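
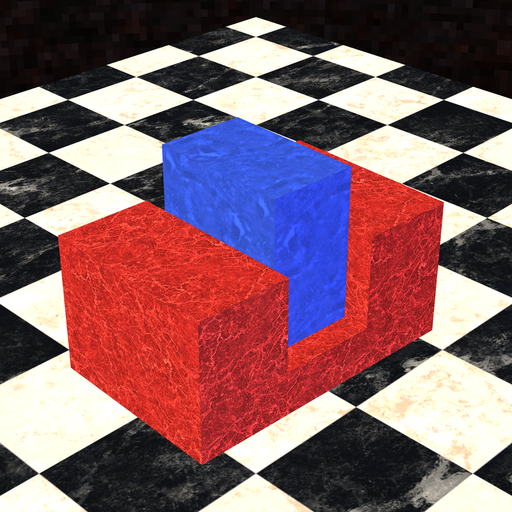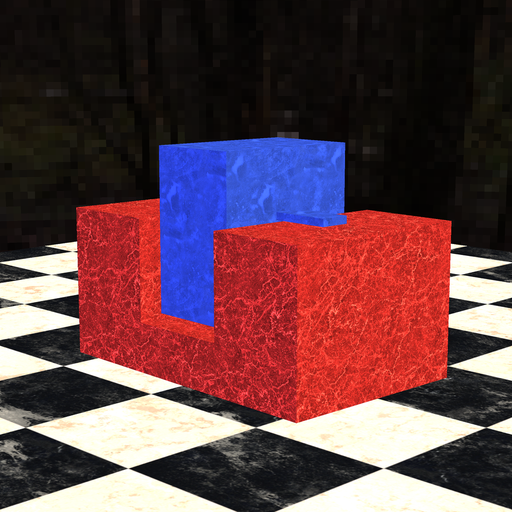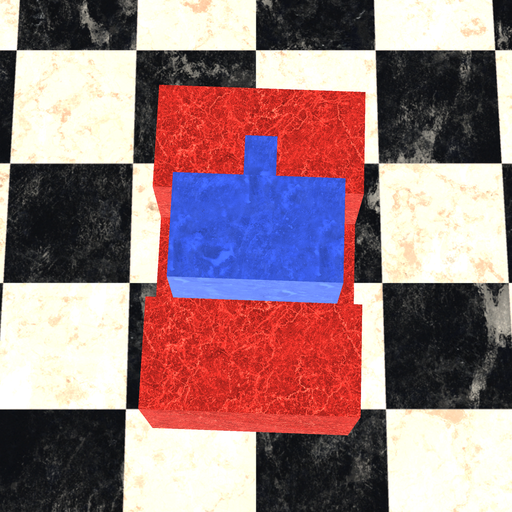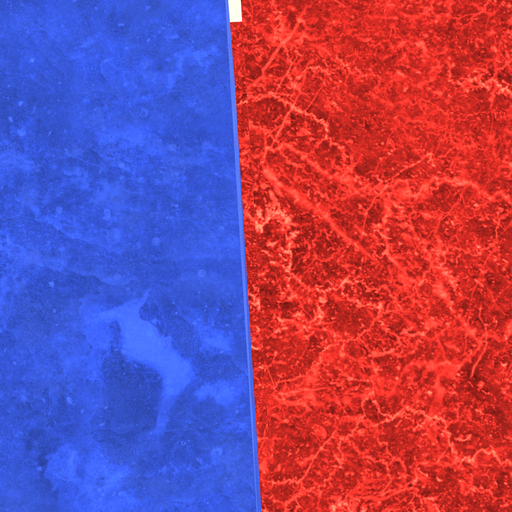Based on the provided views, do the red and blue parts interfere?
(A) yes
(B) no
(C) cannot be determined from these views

(B) no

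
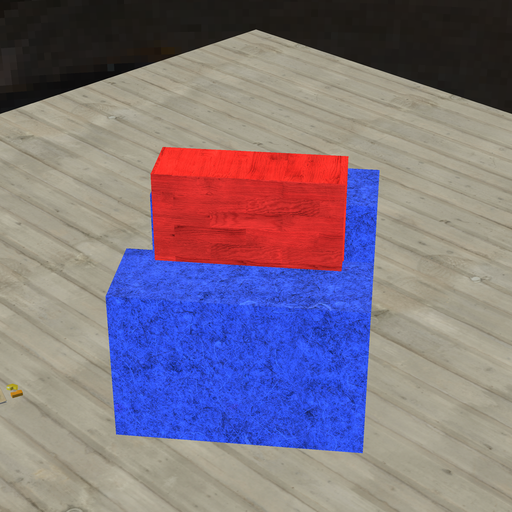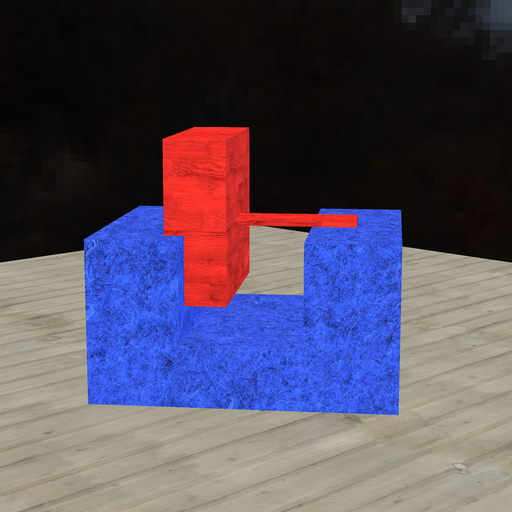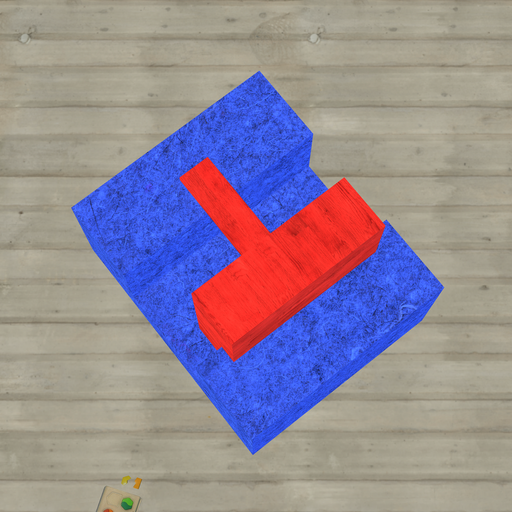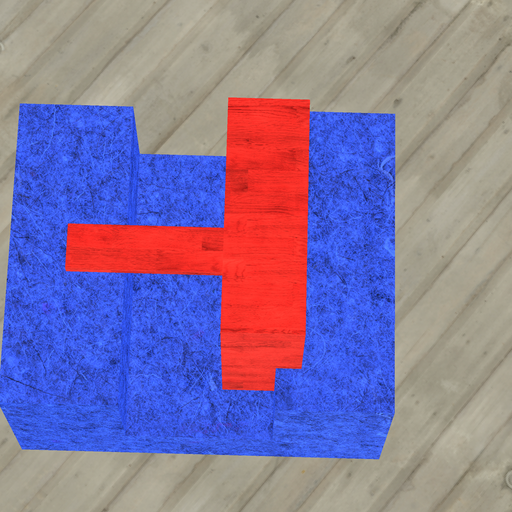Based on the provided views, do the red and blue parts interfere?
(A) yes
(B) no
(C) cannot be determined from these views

(A) yes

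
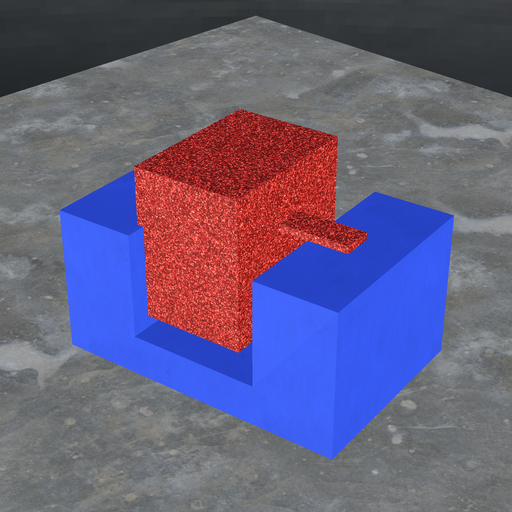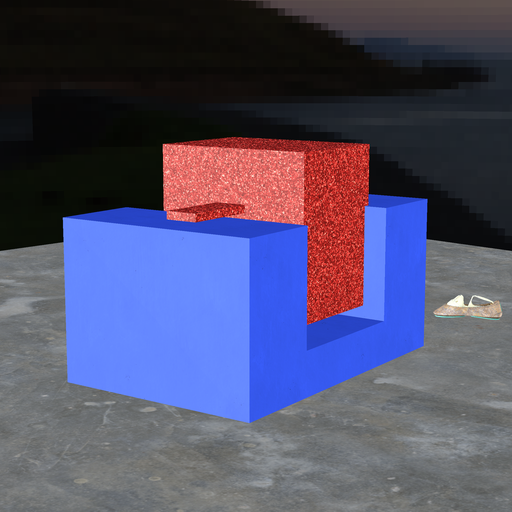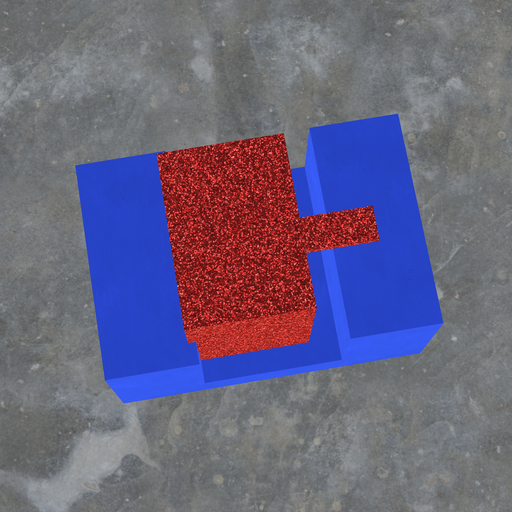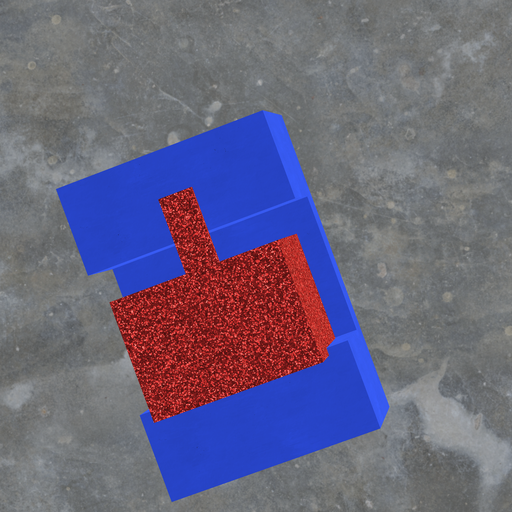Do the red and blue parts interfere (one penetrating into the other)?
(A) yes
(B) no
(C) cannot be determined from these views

(A) yes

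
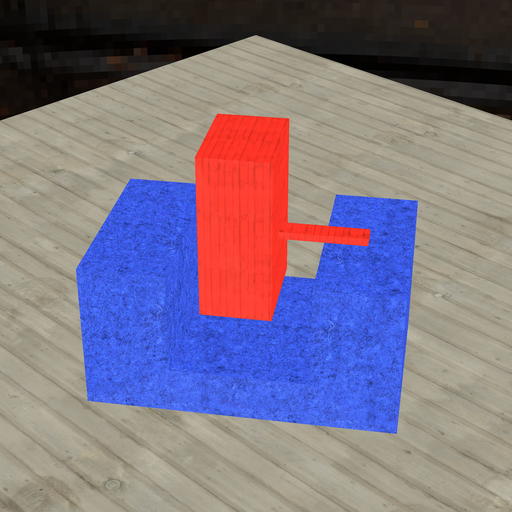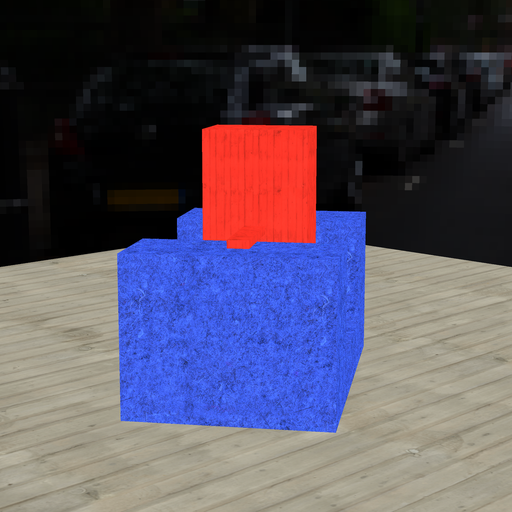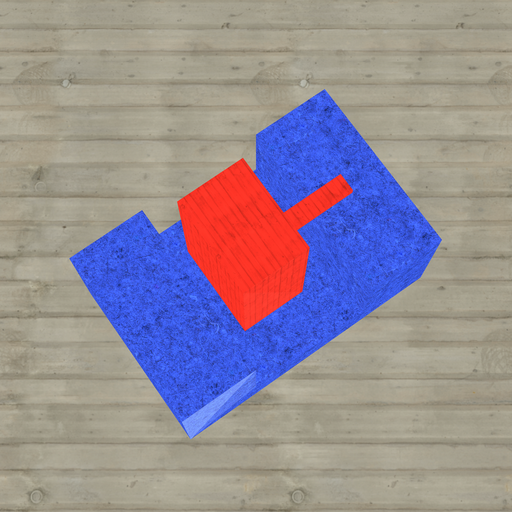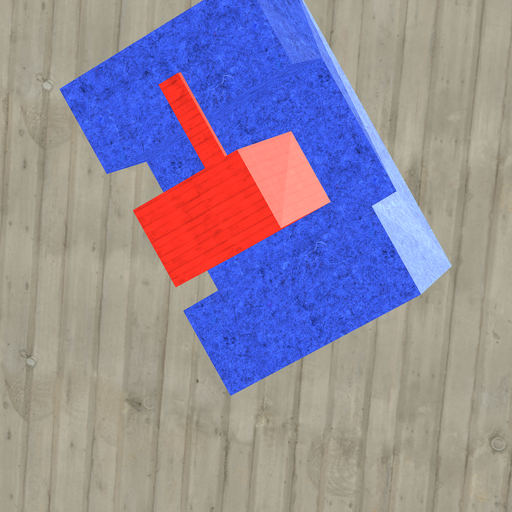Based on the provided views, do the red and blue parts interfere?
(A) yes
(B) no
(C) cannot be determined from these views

(B) no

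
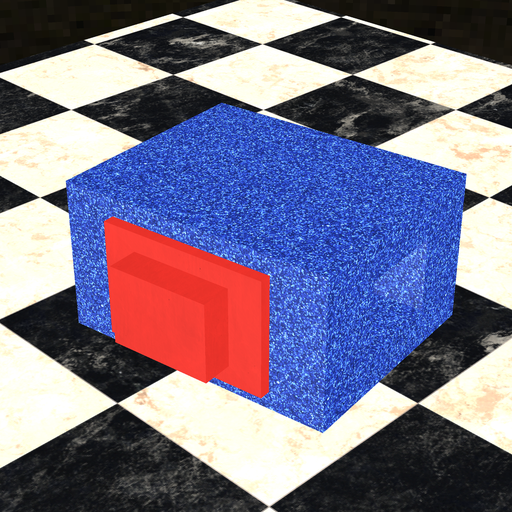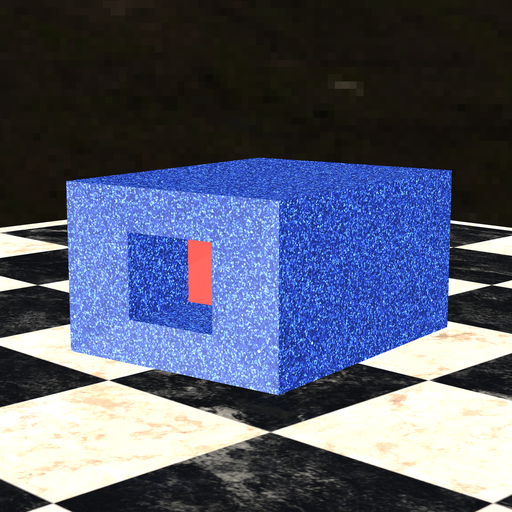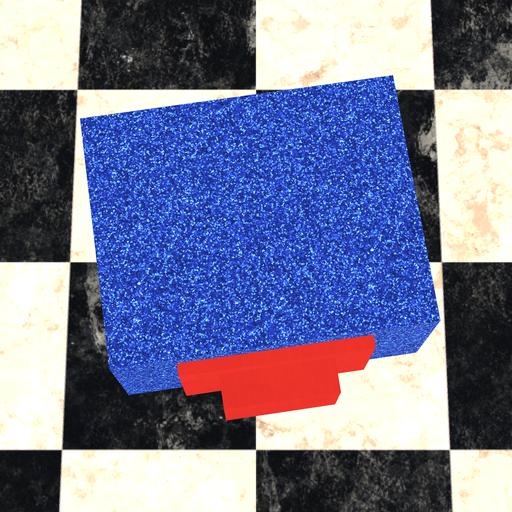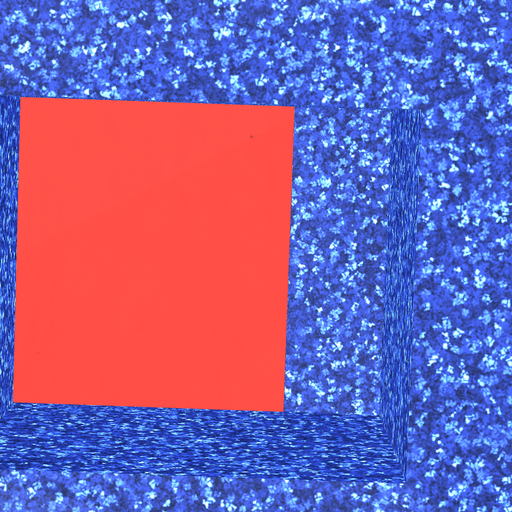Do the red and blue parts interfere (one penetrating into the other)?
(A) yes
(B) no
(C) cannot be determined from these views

(A) yes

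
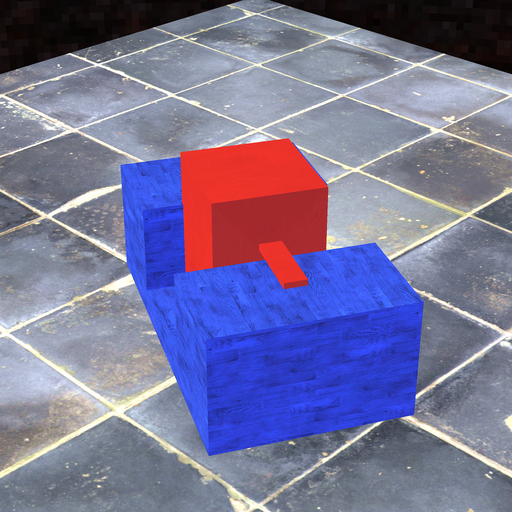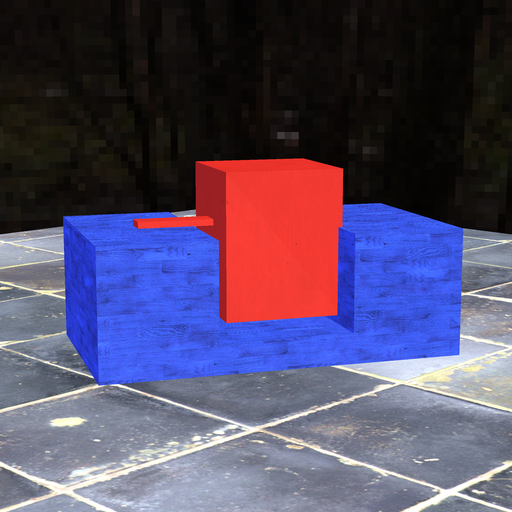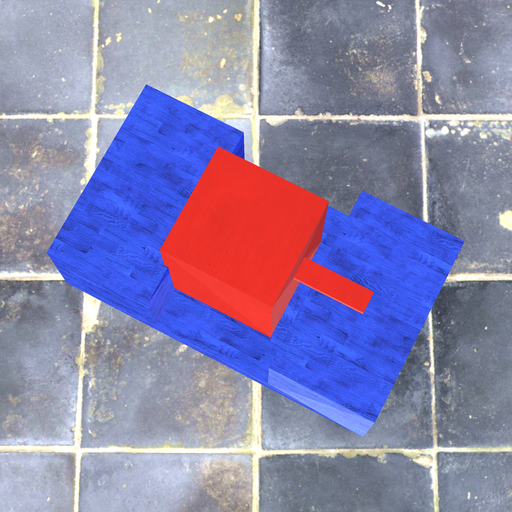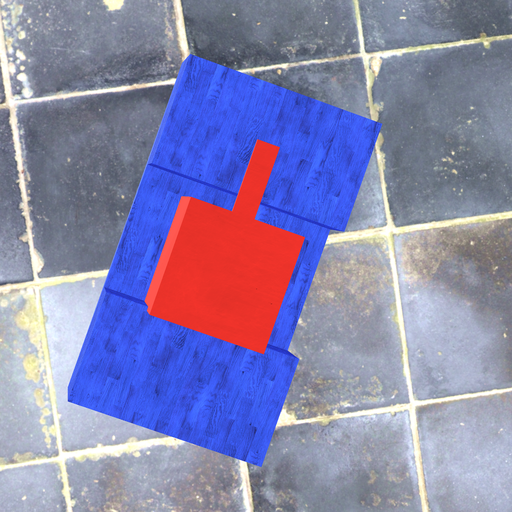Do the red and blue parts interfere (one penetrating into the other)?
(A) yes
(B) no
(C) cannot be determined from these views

(A) yes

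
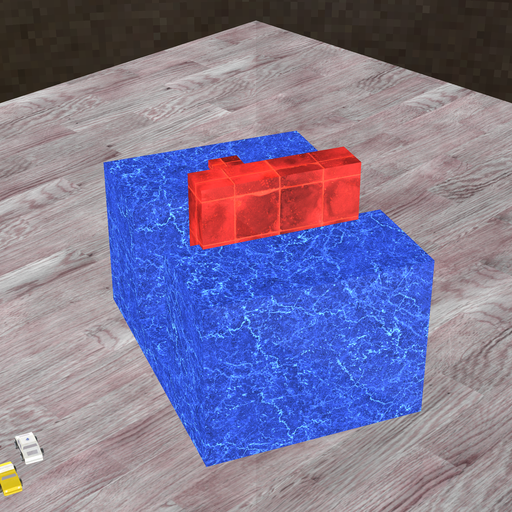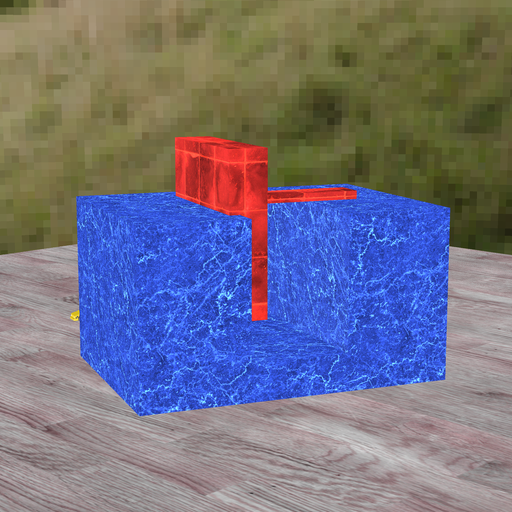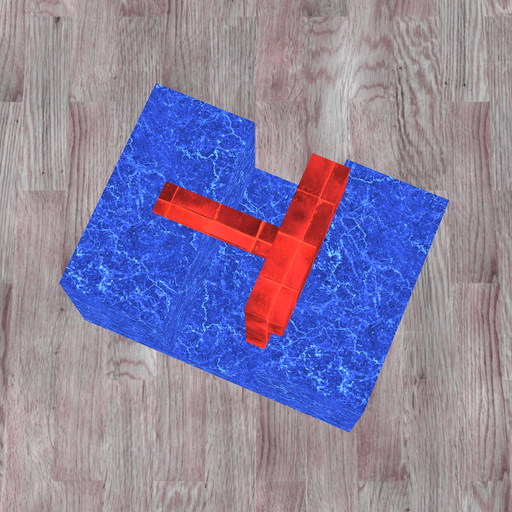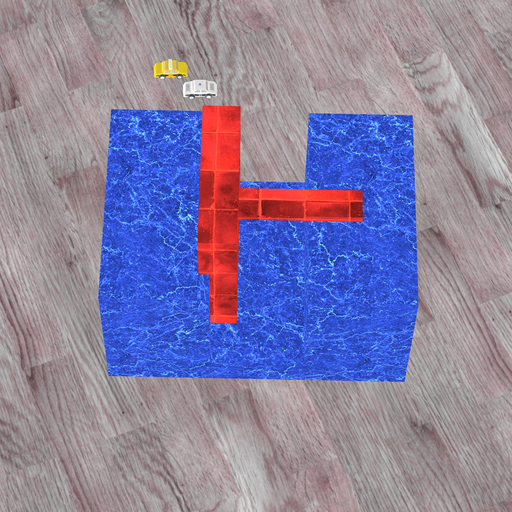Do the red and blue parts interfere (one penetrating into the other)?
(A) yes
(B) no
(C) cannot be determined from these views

(A) yes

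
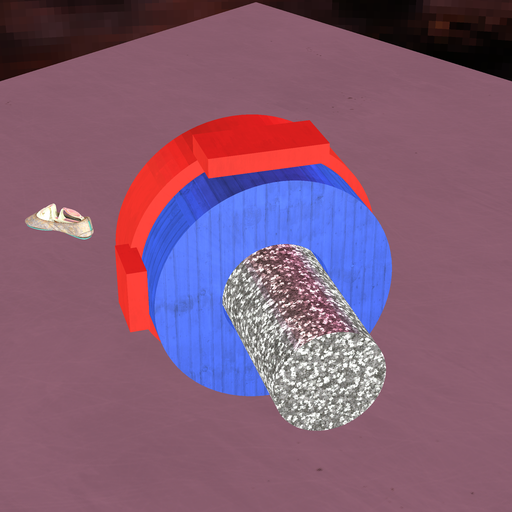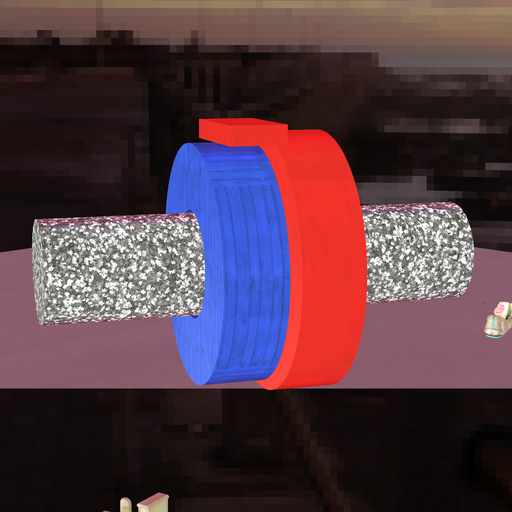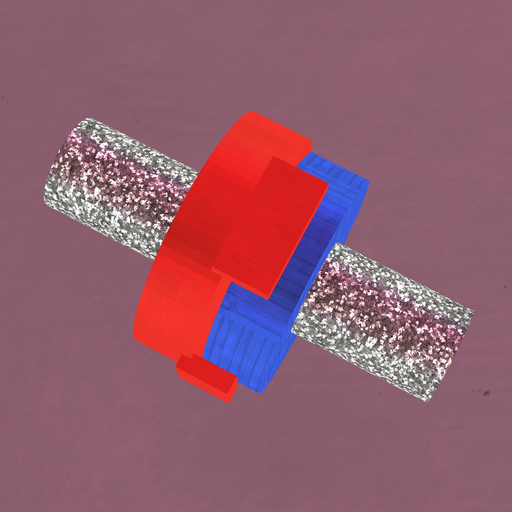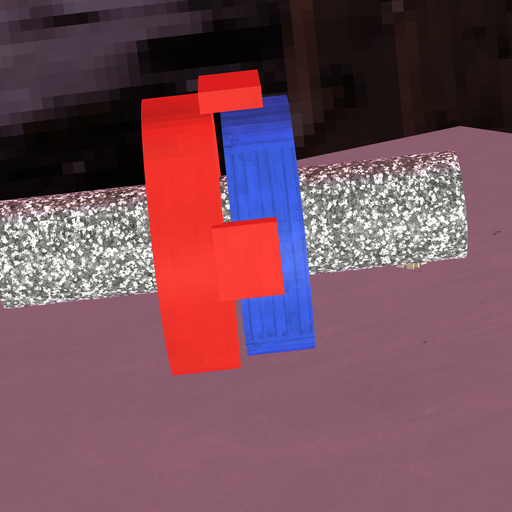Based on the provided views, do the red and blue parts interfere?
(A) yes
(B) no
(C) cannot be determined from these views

(B) no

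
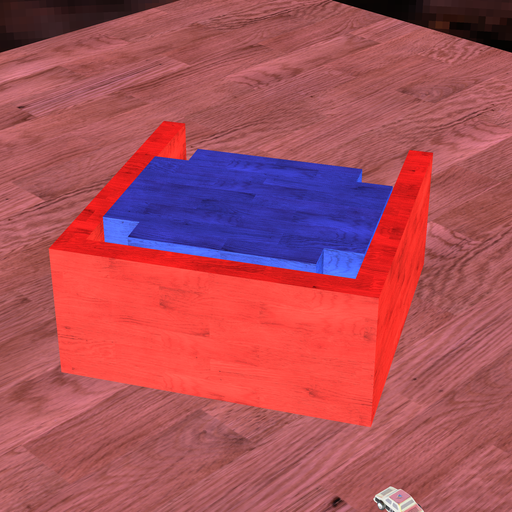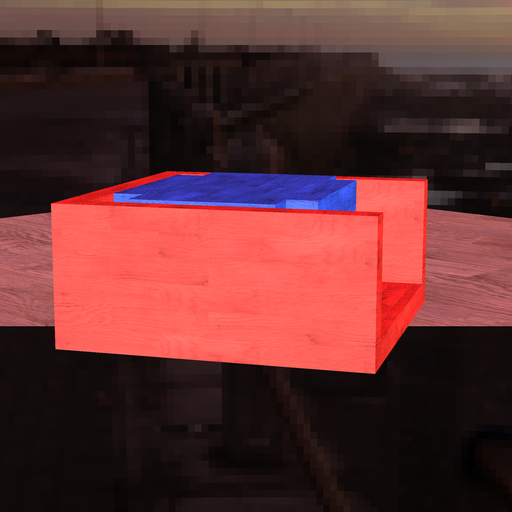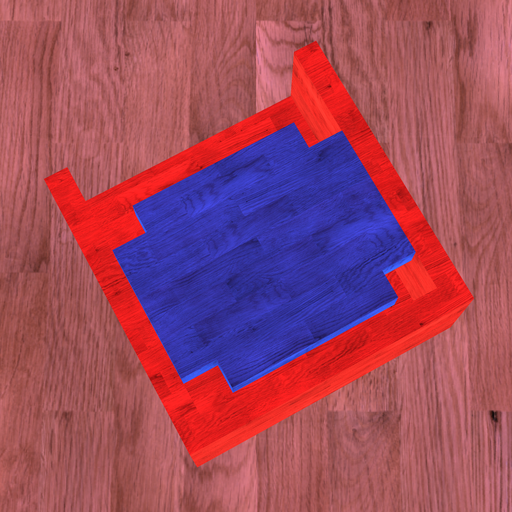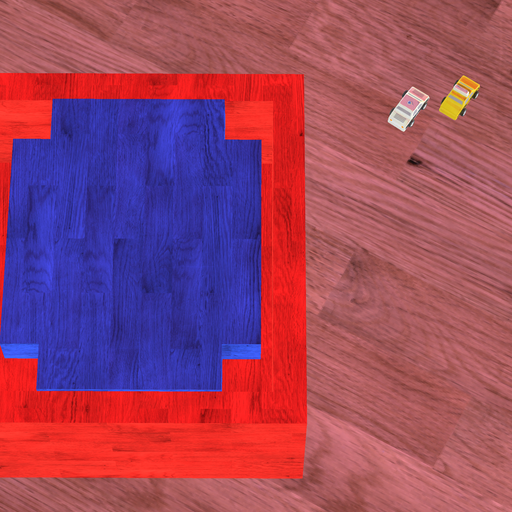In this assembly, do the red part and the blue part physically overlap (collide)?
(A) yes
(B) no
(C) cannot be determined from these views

(B) no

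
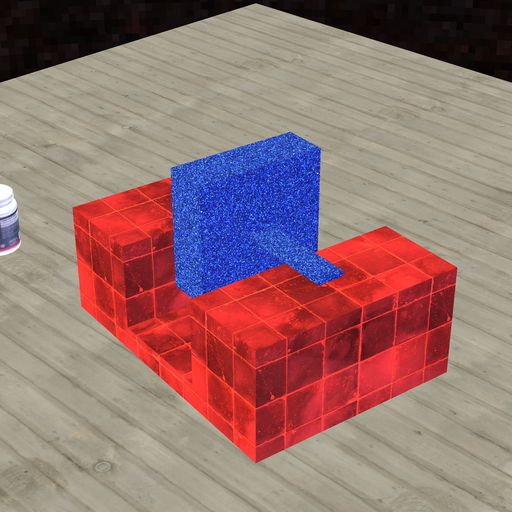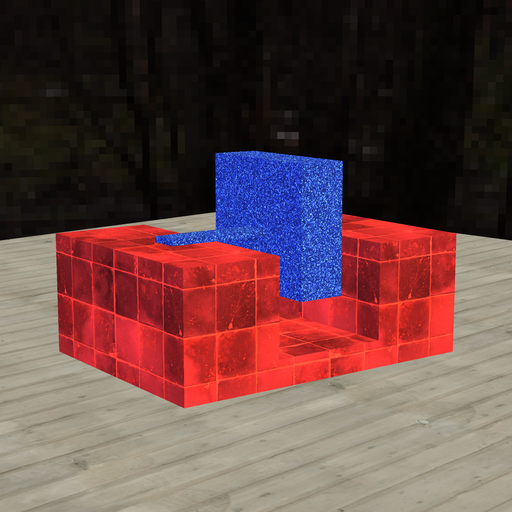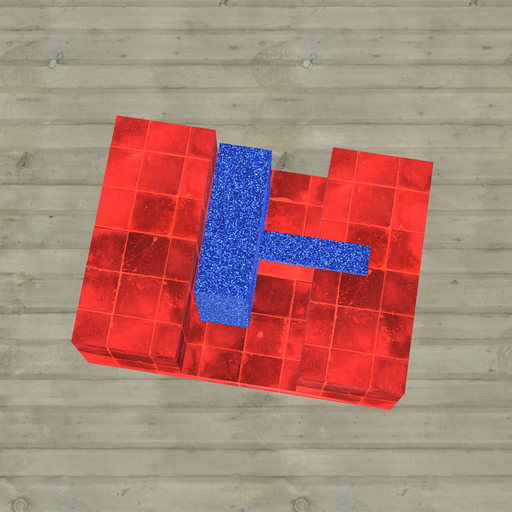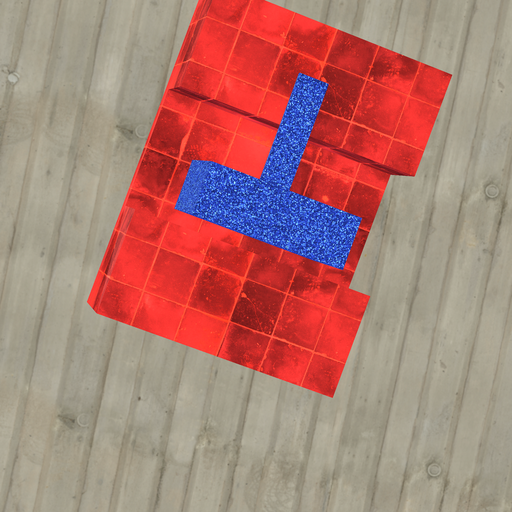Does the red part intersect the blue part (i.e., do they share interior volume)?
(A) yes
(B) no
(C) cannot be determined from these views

(B) no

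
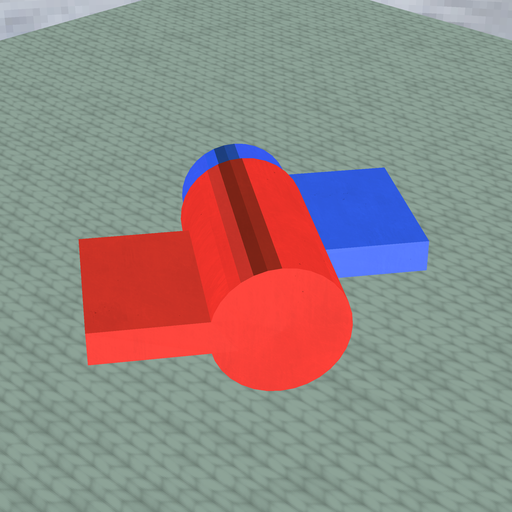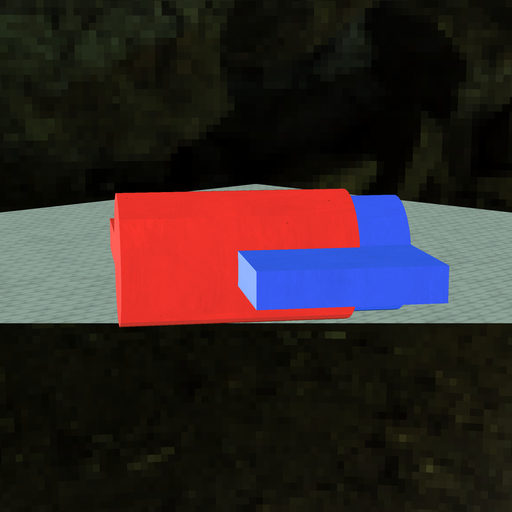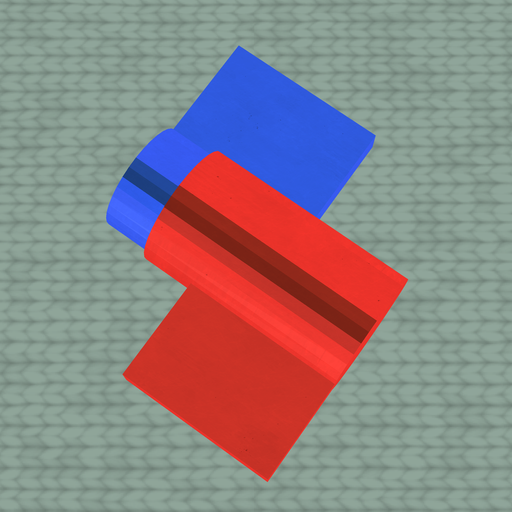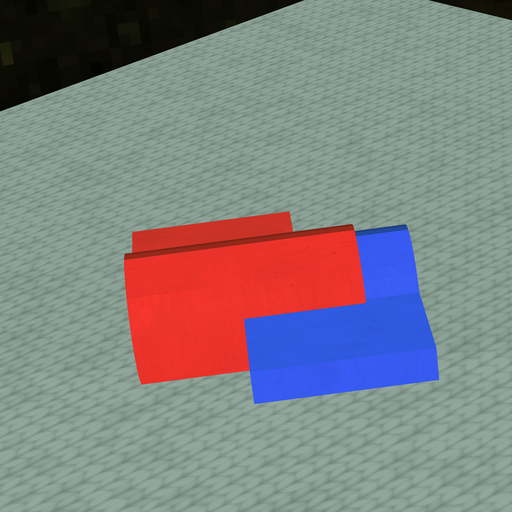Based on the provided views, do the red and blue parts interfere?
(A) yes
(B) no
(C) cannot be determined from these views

(A) yes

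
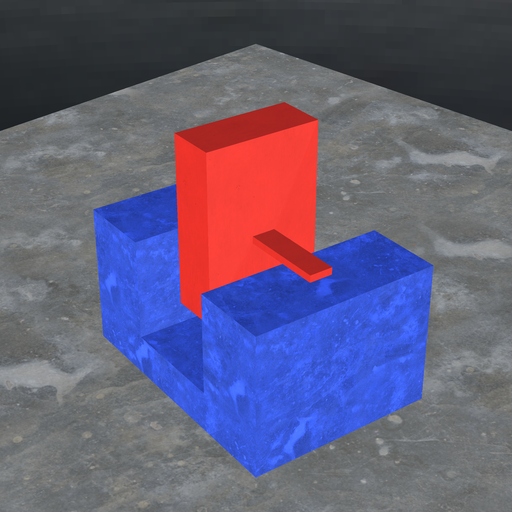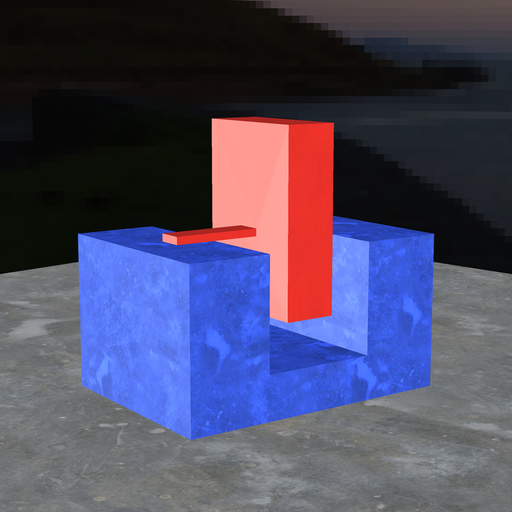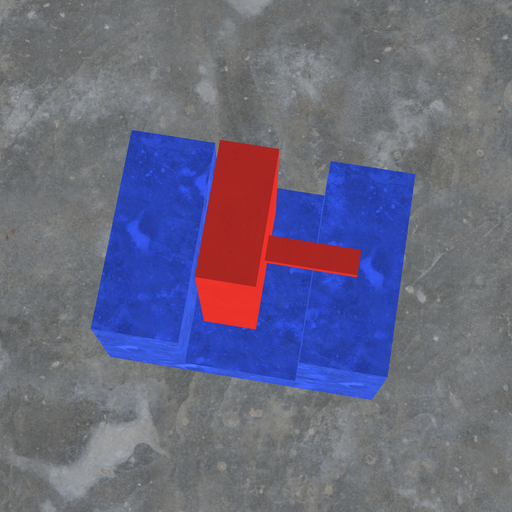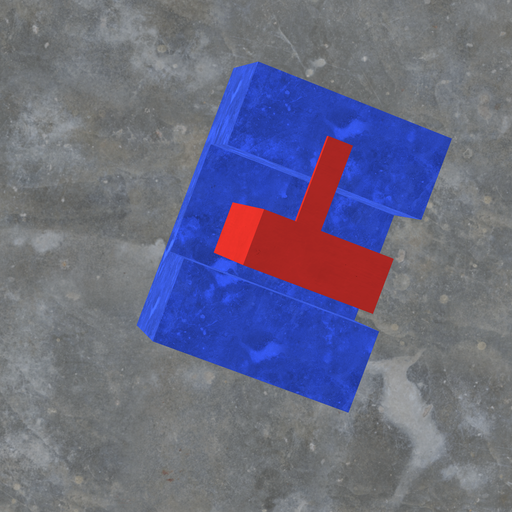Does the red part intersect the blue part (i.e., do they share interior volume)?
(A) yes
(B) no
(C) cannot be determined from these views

(B) no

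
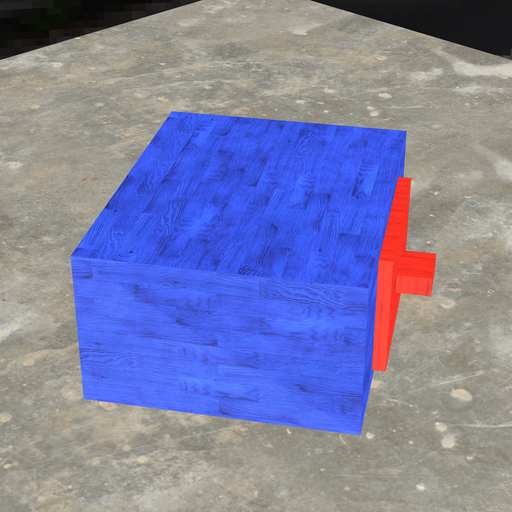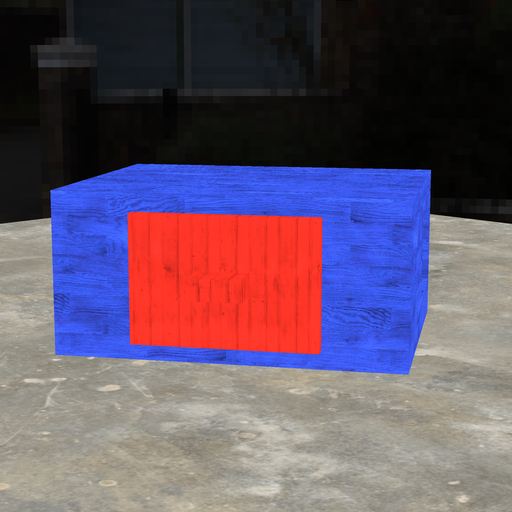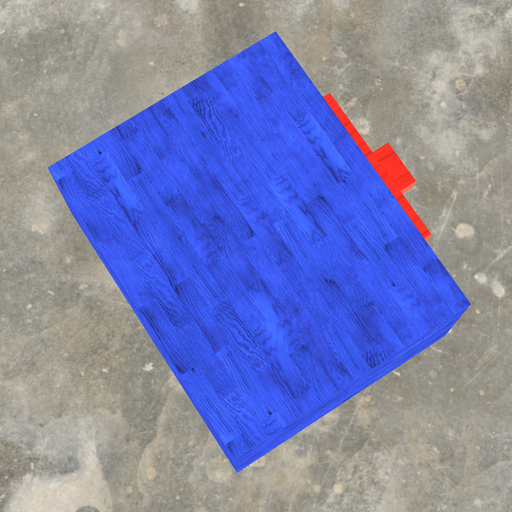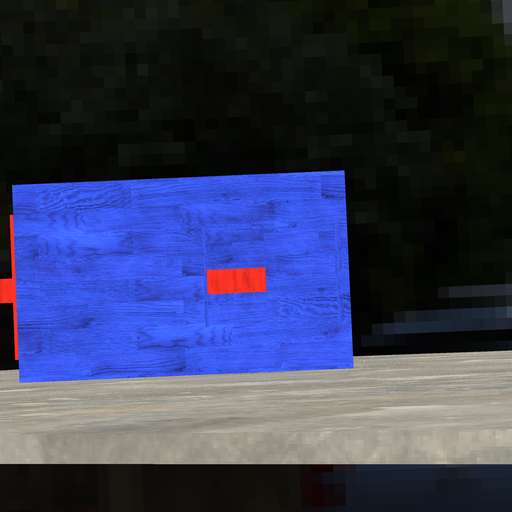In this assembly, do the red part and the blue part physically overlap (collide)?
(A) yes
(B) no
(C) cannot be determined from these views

(A) yes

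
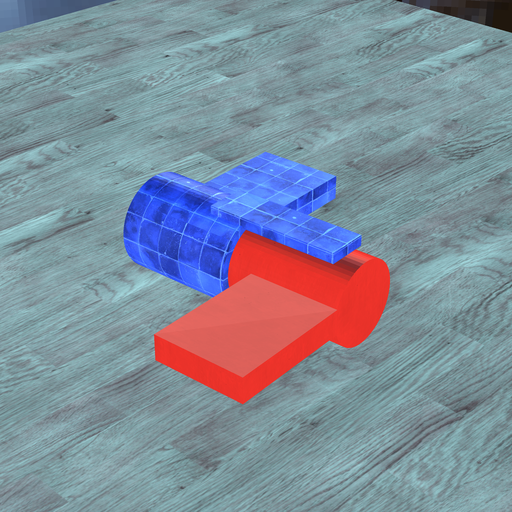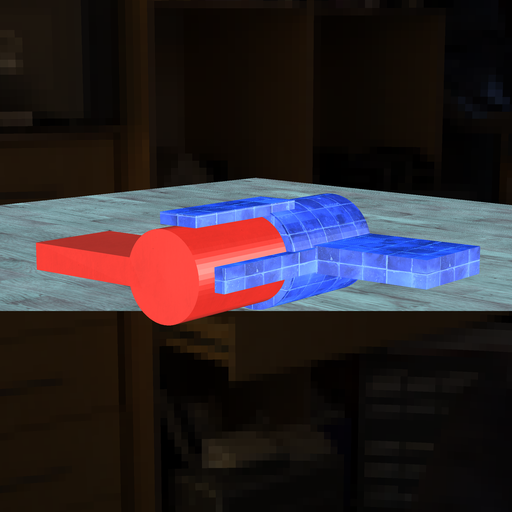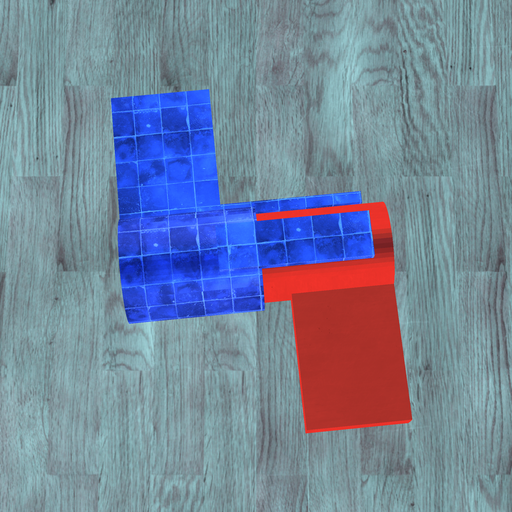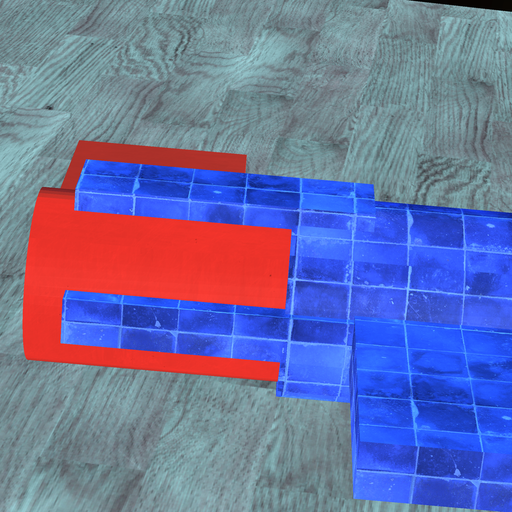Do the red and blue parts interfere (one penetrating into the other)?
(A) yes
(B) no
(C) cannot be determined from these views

(A) yes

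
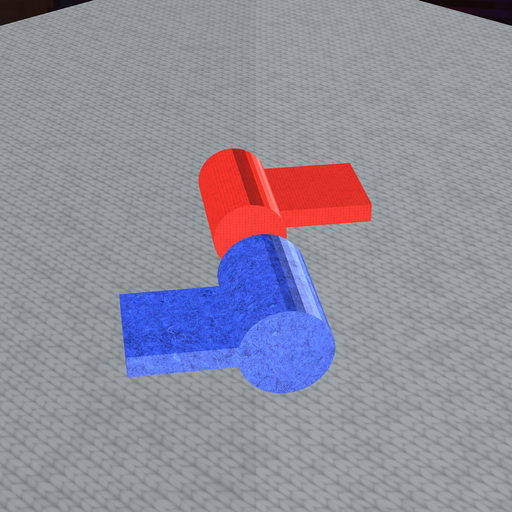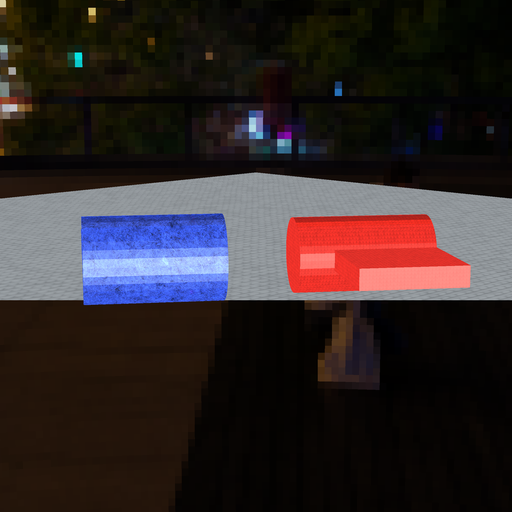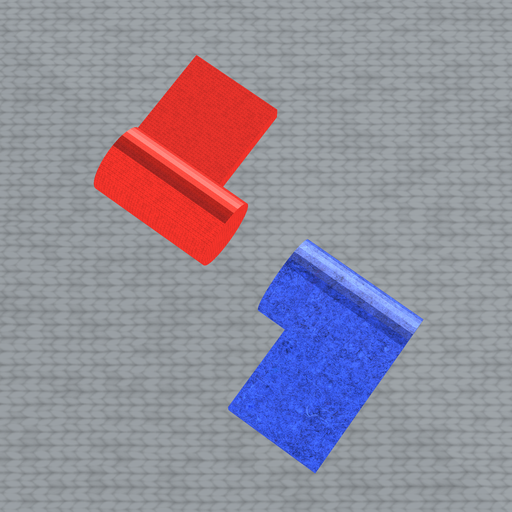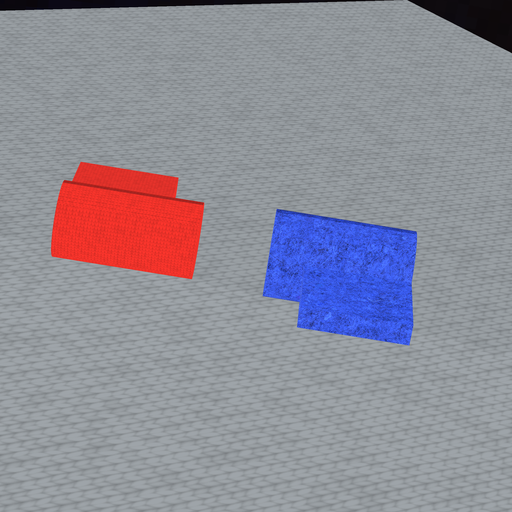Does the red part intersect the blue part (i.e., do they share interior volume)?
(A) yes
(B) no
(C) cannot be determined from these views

(B) no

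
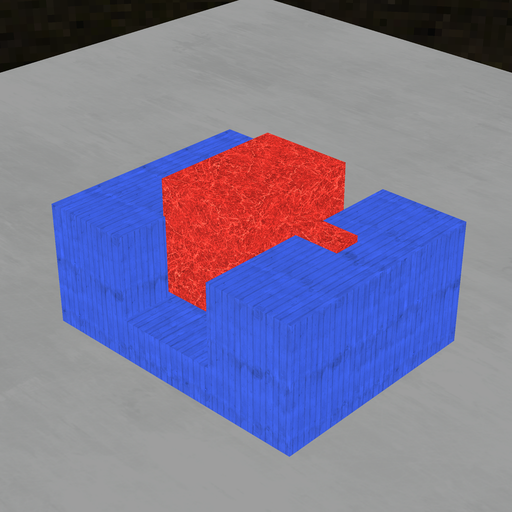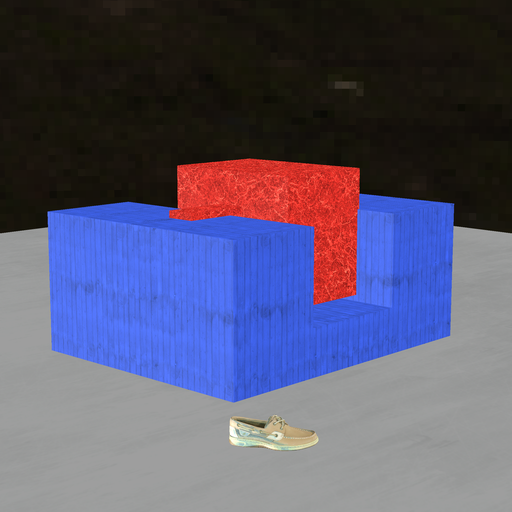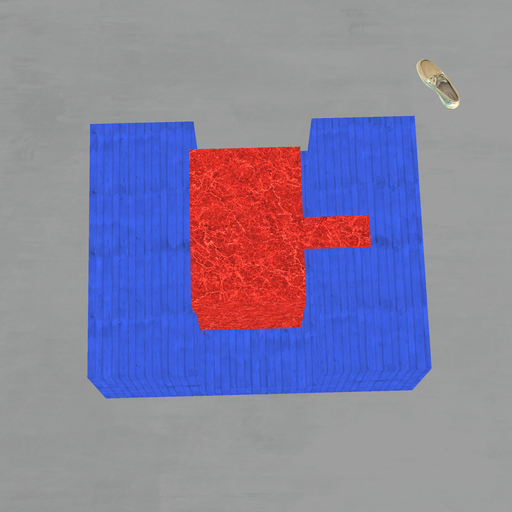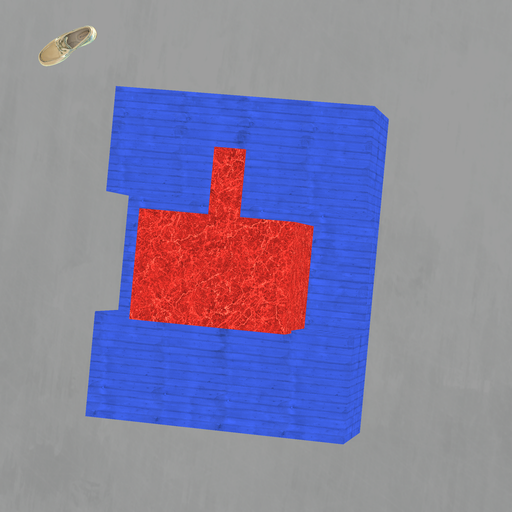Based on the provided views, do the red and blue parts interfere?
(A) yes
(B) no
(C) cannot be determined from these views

(A) yes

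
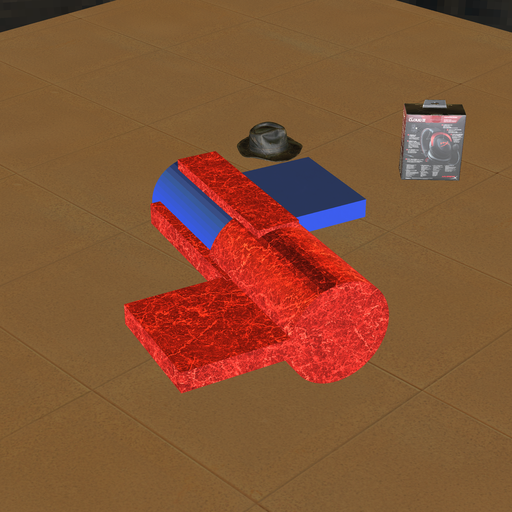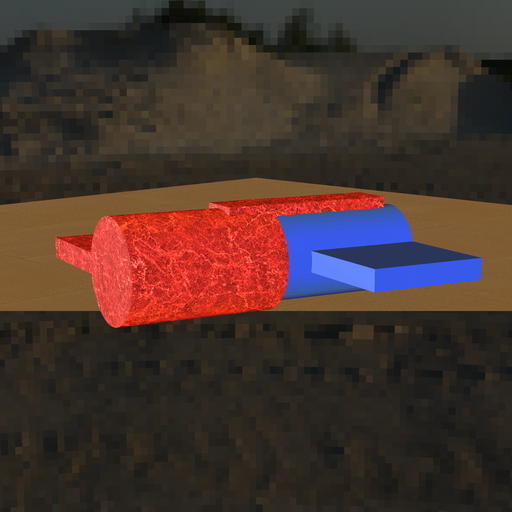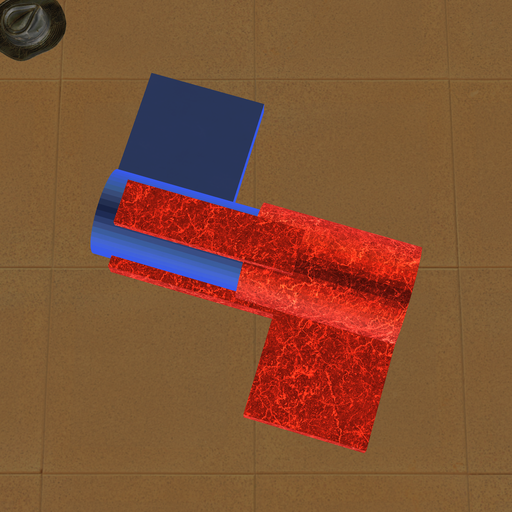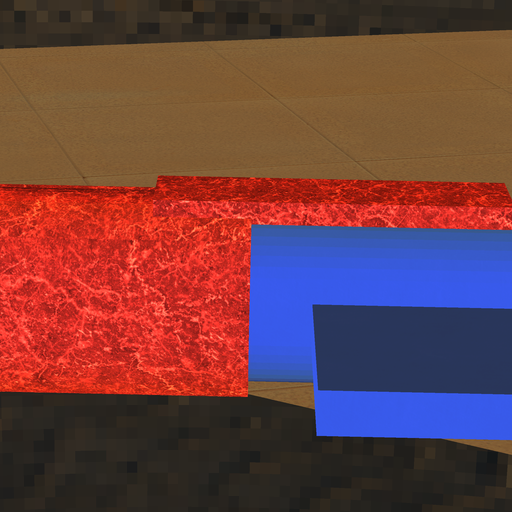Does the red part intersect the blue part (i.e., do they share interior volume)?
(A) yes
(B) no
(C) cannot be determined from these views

(A) yes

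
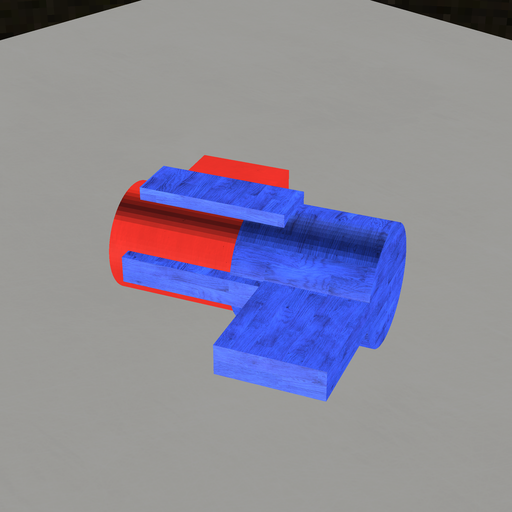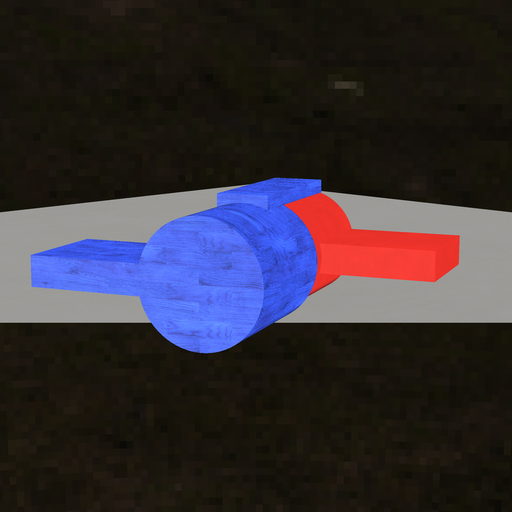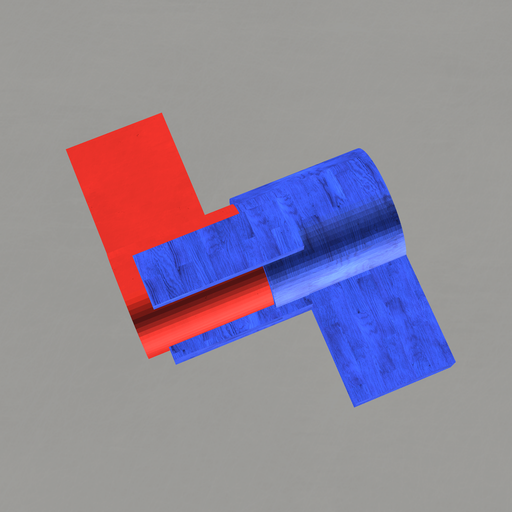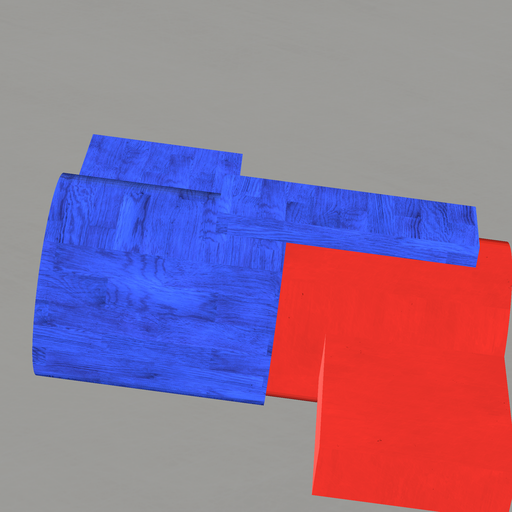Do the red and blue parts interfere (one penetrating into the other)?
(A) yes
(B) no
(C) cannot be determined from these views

(A) yes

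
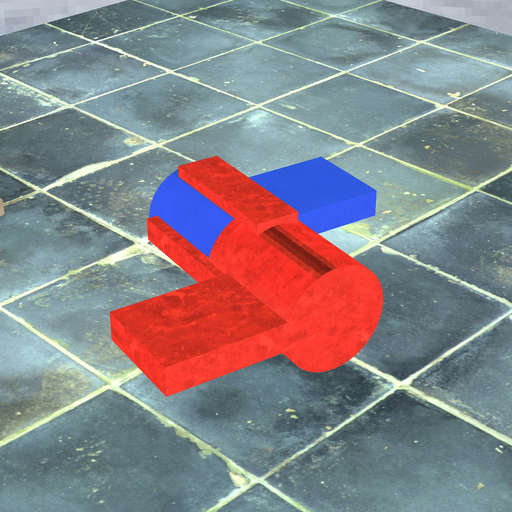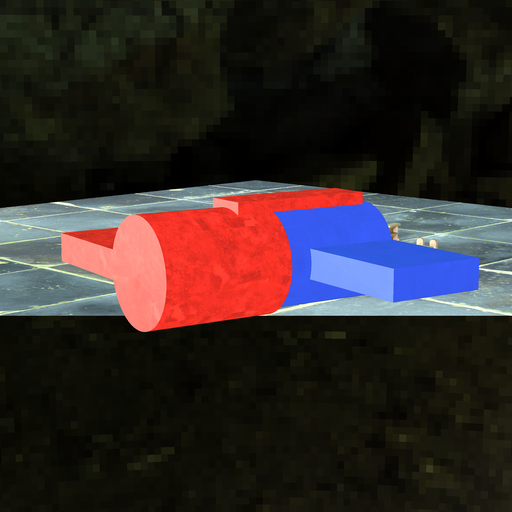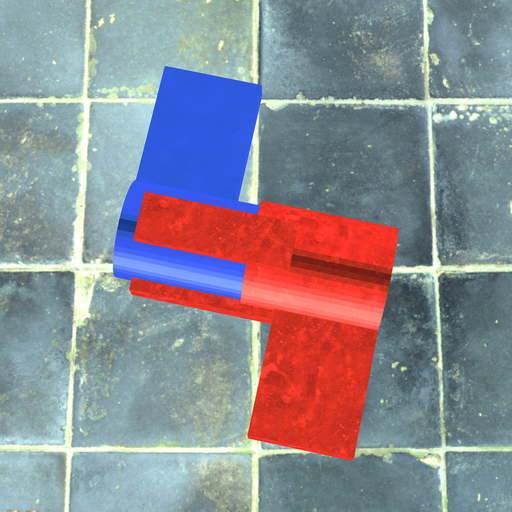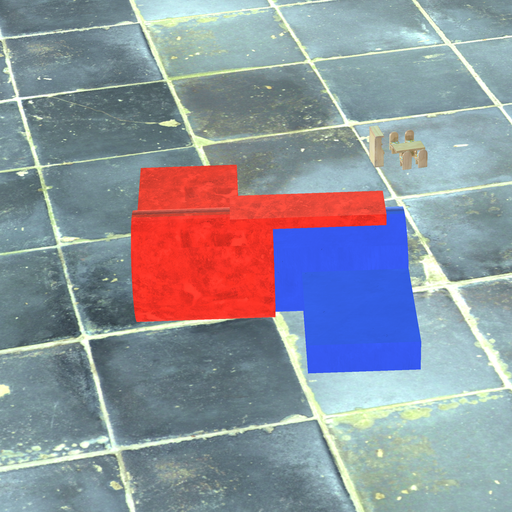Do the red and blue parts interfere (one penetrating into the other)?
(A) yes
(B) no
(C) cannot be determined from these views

(A) yes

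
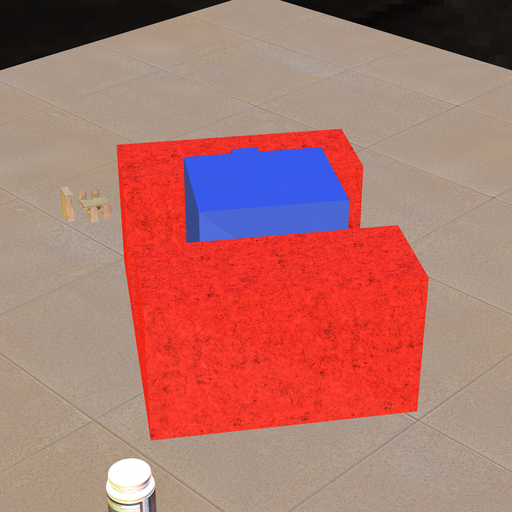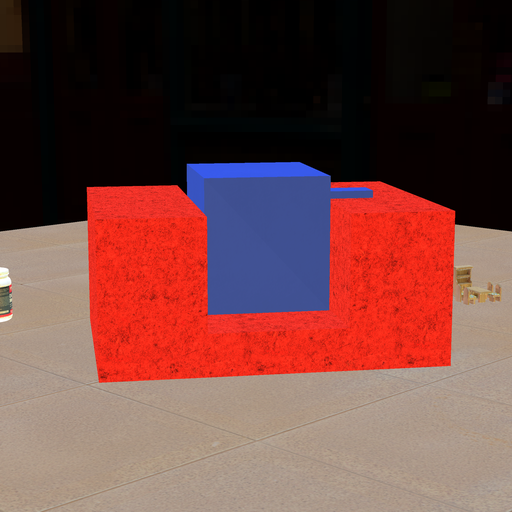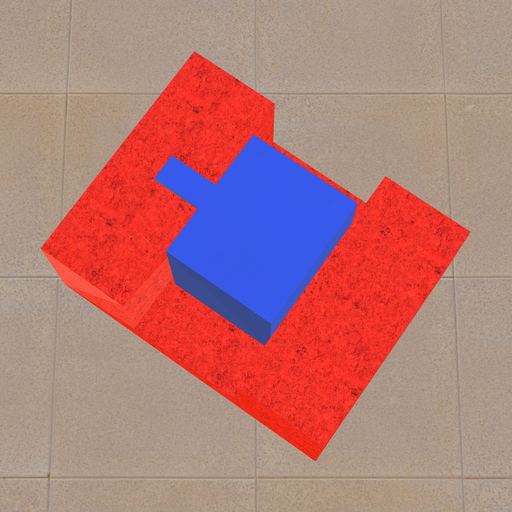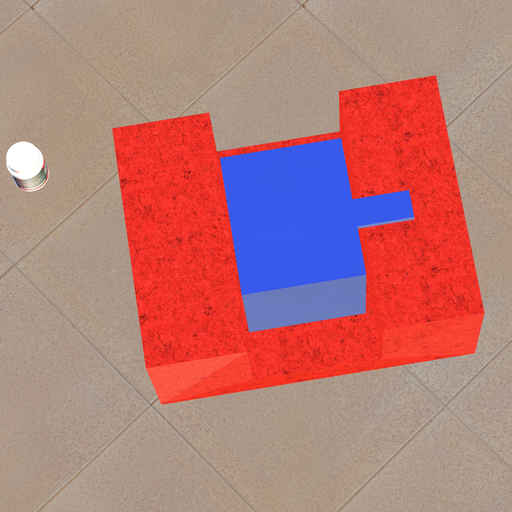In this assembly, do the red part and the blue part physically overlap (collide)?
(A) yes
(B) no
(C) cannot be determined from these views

(B) no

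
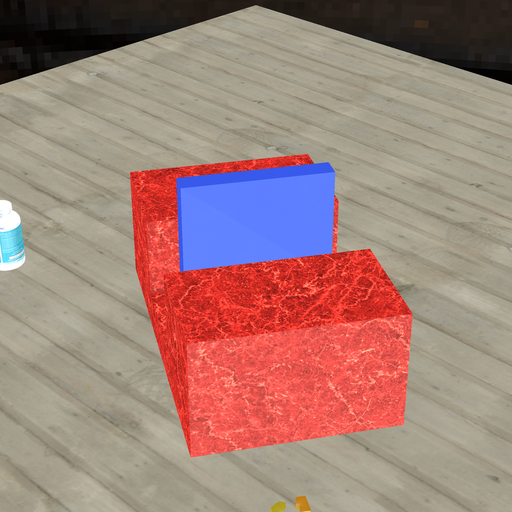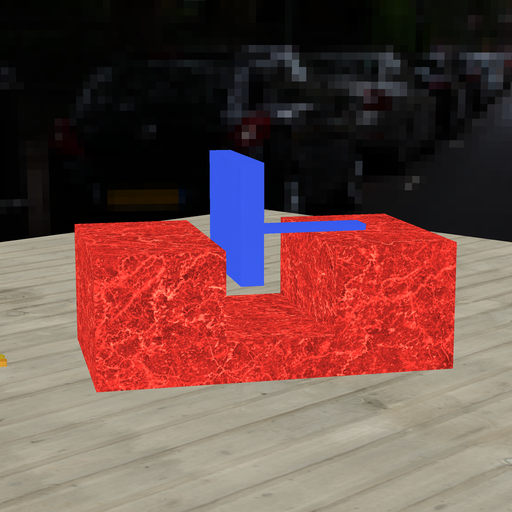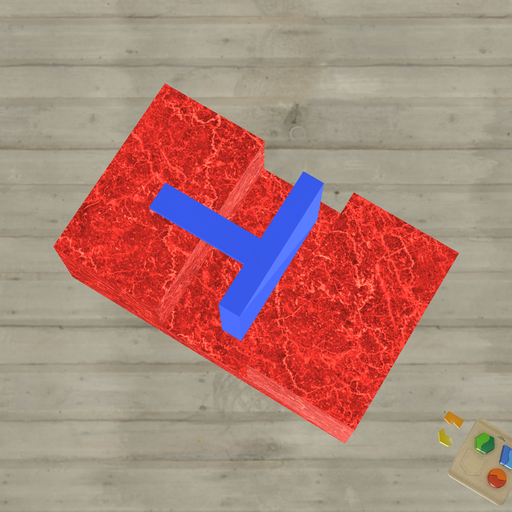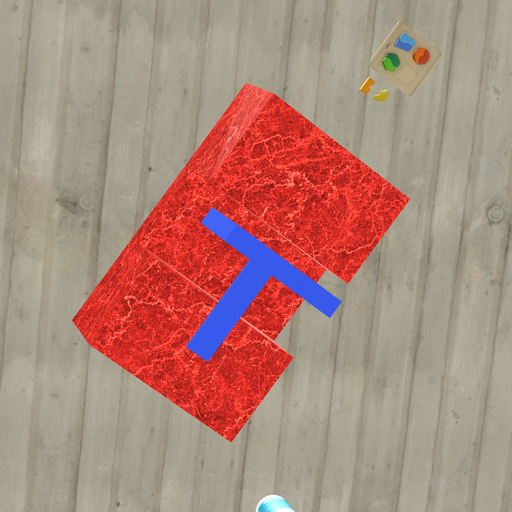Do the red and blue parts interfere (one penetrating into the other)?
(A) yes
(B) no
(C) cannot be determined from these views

(B) no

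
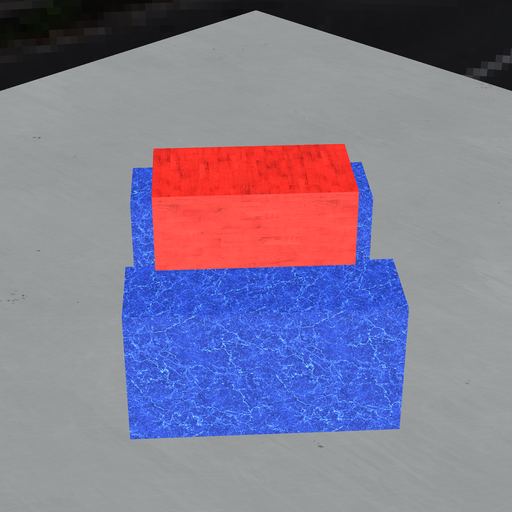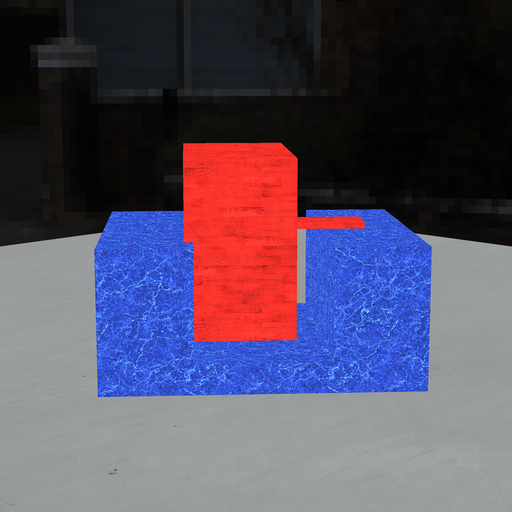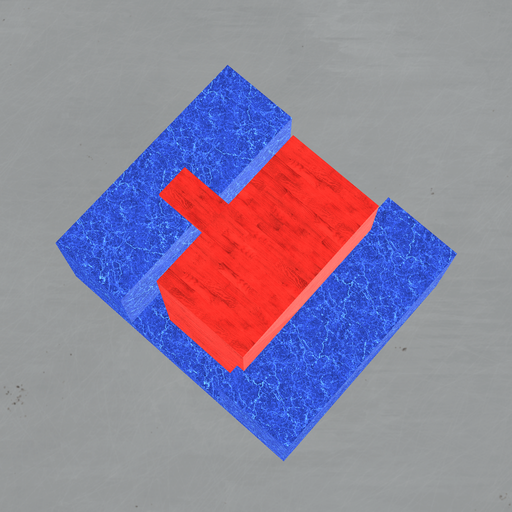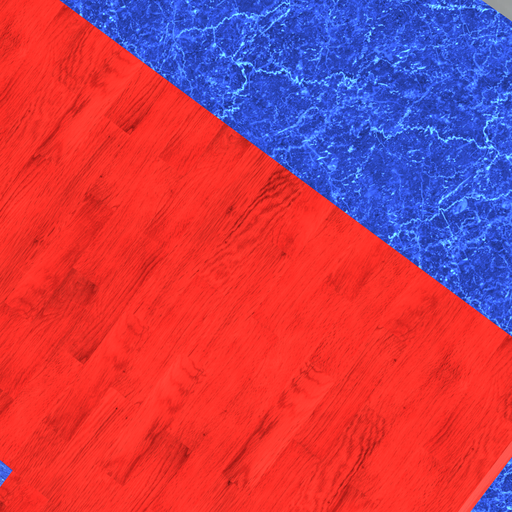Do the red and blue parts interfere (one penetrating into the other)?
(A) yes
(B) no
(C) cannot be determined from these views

(A) yes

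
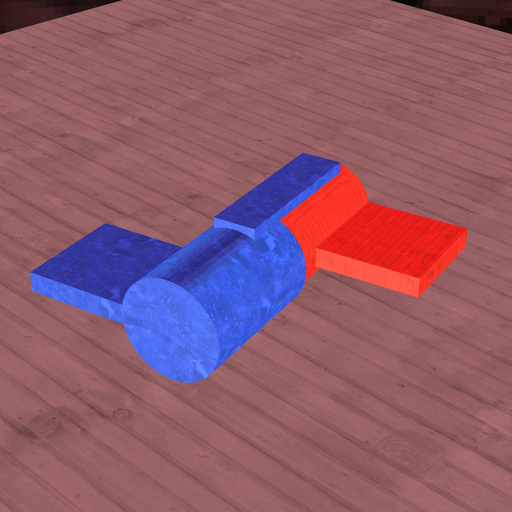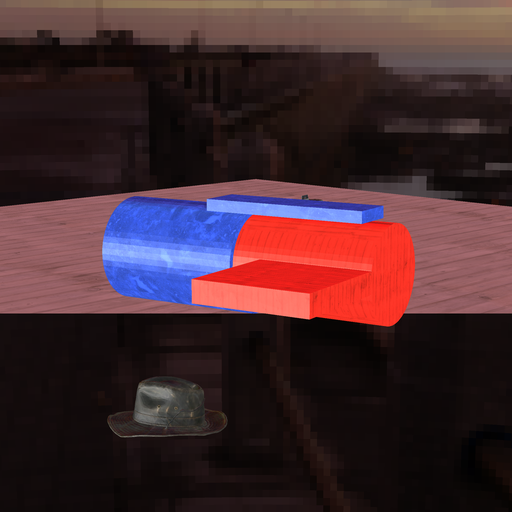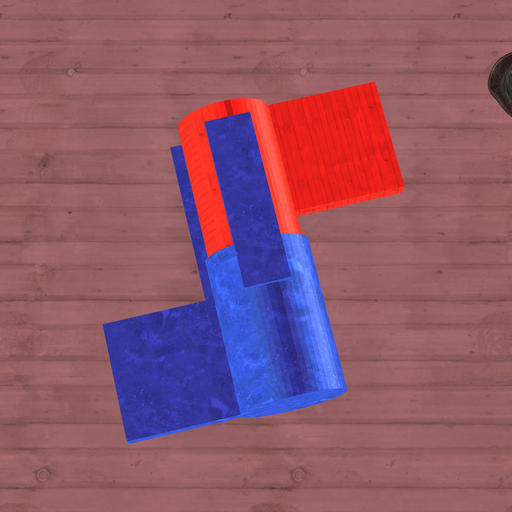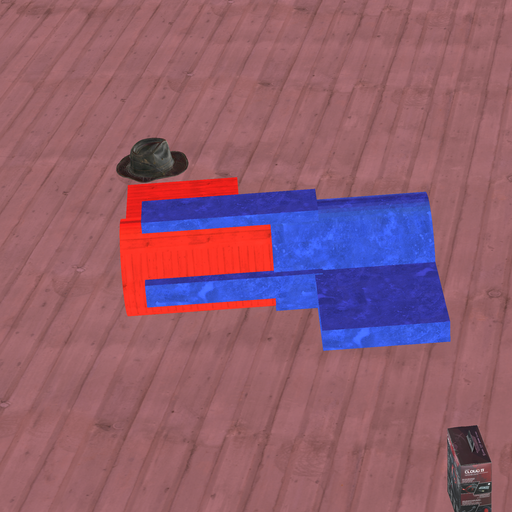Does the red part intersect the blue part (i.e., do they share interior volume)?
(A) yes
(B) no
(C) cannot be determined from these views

(A) yes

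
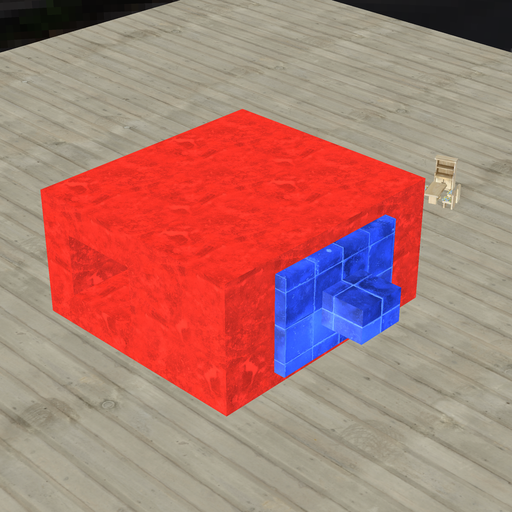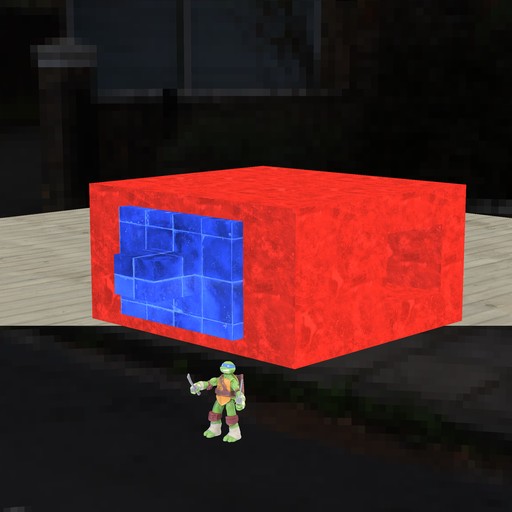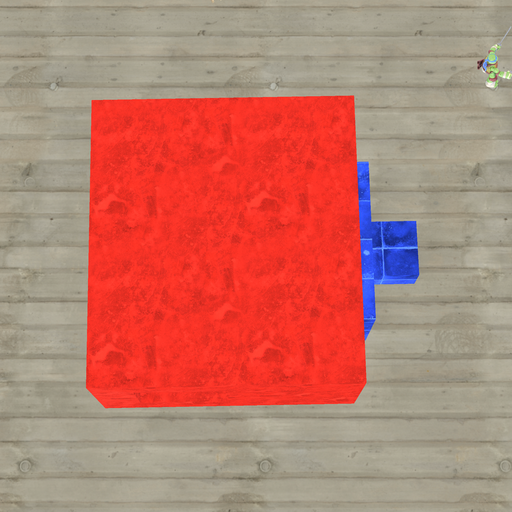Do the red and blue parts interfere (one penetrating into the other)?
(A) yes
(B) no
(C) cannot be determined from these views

(C) cannot be determined from these views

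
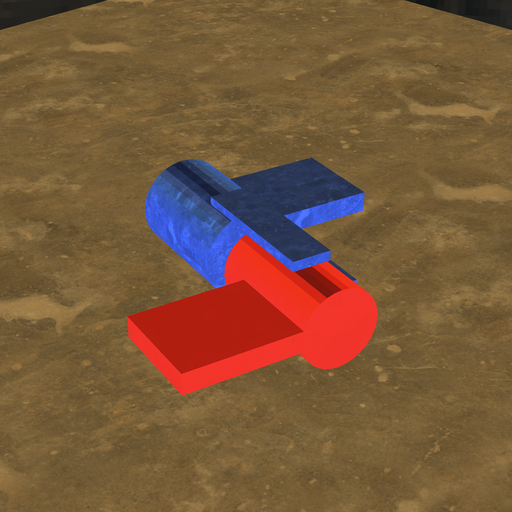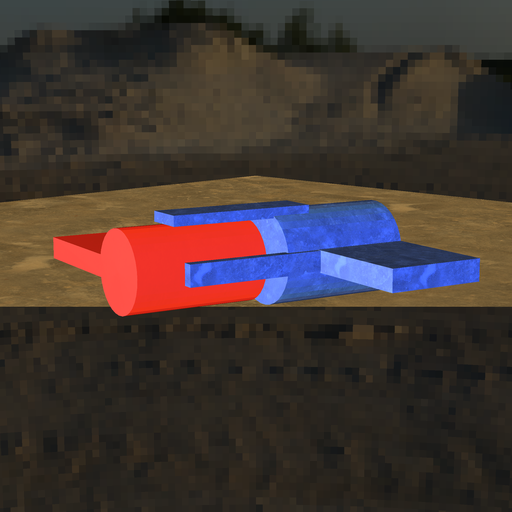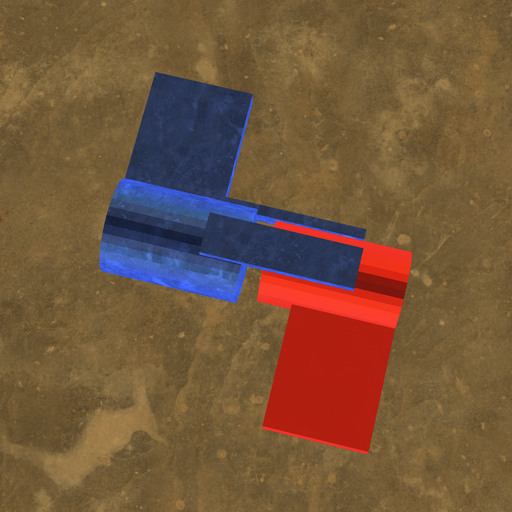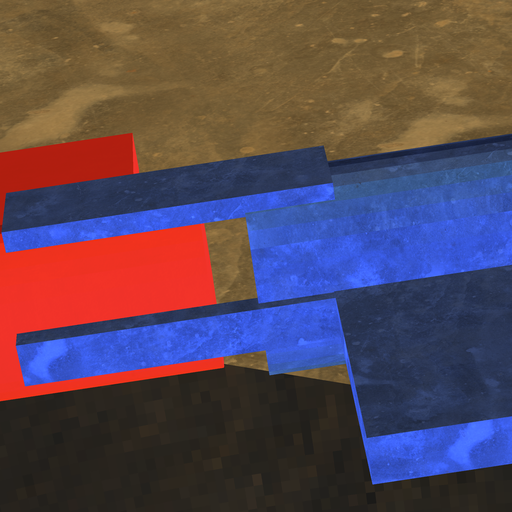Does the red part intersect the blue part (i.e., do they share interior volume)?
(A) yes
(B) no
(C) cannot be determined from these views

(B) no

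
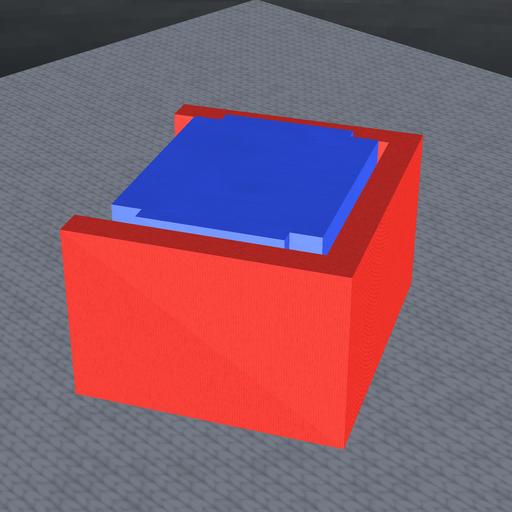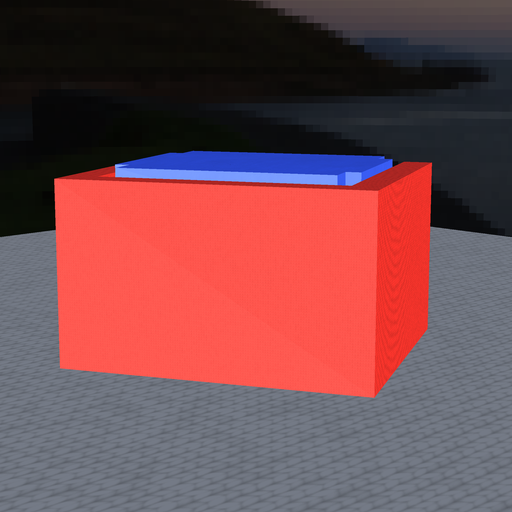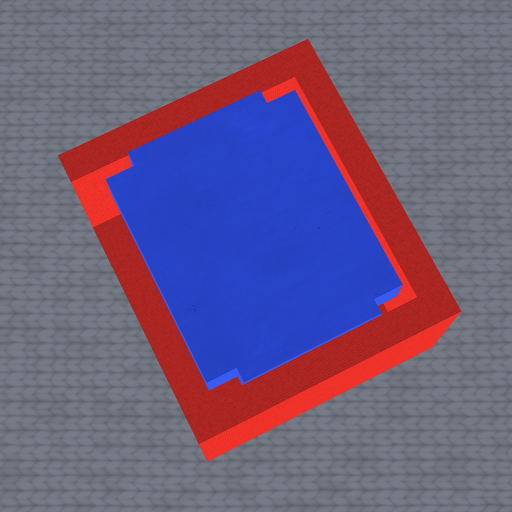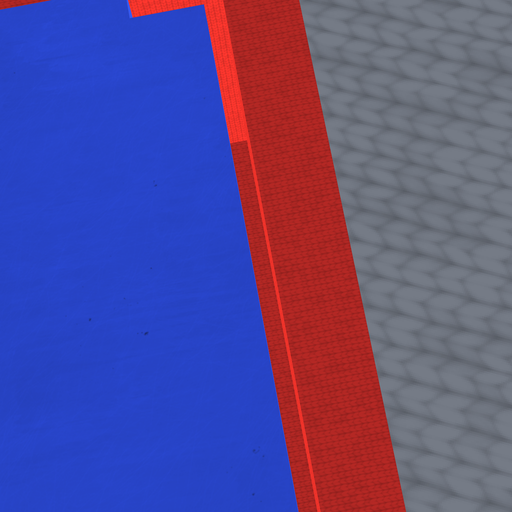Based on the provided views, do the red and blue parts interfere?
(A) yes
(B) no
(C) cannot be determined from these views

(B) no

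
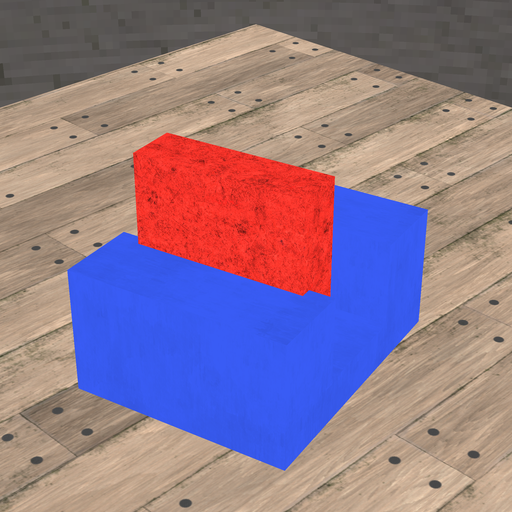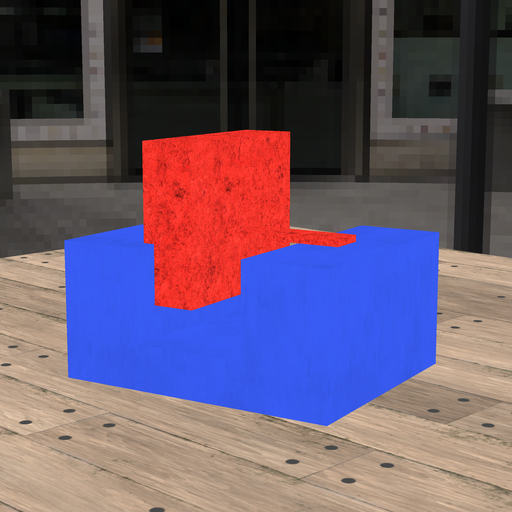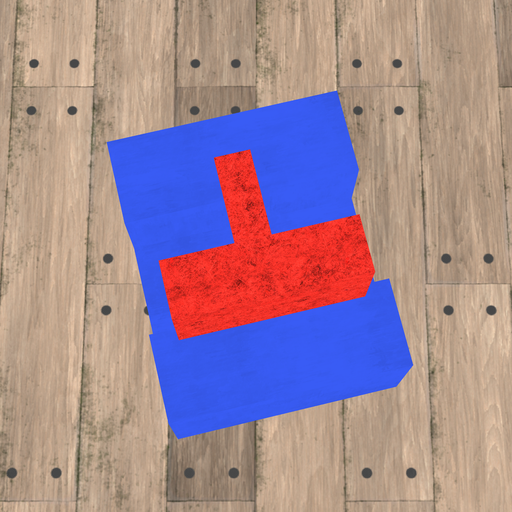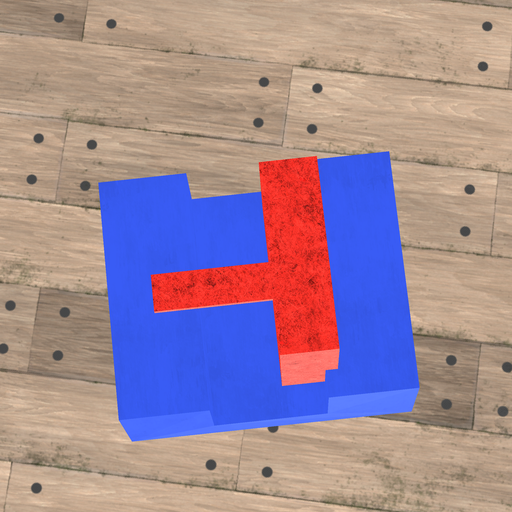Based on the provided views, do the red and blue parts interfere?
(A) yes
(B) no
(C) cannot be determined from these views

(A) yes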